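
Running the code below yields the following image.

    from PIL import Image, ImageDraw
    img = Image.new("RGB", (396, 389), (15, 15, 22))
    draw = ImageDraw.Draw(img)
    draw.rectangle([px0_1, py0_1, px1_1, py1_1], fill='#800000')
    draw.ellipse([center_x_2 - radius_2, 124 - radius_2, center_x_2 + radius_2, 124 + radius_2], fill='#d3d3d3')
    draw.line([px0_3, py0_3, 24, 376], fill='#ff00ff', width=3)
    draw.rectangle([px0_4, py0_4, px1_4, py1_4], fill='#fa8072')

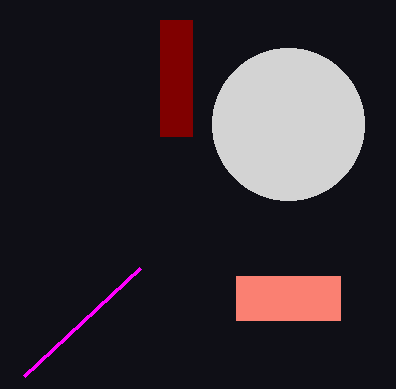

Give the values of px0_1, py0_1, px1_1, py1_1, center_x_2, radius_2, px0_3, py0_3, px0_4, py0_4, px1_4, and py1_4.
px0_1 = 160; py0_1 = 20; px1_1 = 192; py1_1 = 136; center_x_2 = 288; radius_2 = 76; px0_3 = 140; py0_3 = 268; px0_4 = 236; py0_4 = 276; px1_4 = 340; py1_4 = 320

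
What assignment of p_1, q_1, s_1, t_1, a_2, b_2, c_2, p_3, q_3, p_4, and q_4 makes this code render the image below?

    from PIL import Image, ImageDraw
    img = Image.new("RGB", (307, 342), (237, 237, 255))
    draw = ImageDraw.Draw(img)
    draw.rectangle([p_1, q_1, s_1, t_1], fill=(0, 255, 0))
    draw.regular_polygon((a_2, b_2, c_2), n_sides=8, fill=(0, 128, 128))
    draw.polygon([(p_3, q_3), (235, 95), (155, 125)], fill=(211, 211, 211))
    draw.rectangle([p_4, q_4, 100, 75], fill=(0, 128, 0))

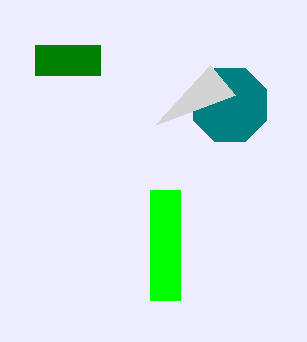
p_1 = 150, q_1 = 190, s_1 = 180, t_1 = 300, a_2 = 230, b_2 = 105, c_2 = 40, p_3 = 210, q_3 = 65, p_4 = 35, q_4 = 45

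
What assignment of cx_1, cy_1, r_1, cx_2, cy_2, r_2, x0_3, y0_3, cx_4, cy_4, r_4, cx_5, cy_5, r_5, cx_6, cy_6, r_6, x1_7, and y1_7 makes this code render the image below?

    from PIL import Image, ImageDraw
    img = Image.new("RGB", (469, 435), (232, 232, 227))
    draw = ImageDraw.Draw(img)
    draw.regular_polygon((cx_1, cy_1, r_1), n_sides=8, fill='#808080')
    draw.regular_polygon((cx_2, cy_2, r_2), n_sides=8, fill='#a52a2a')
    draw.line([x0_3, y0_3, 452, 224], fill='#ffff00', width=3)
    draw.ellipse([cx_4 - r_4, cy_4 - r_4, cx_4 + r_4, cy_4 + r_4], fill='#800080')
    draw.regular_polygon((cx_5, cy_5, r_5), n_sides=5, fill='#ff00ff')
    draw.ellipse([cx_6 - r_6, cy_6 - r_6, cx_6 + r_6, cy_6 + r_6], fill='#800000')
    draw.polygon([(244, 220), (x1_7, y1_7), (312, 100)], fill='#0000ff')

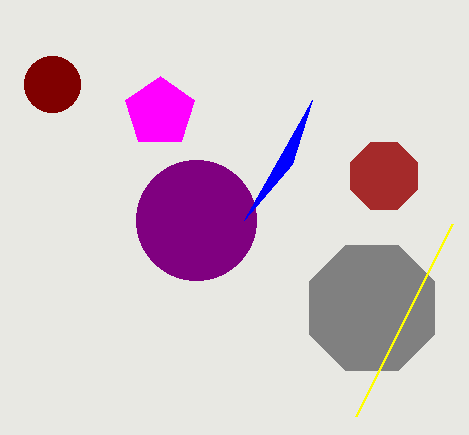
cx_1 = 372
cy_1 = 308
r_1 = 68
cx_2 = 384
cy_2 = 176
r_2 = 36
x0_3 = 356
y0_3 = 416
cx_4 = 196
cy_4 = 220
r_4 = 60
cx_5 = 160
cy_5 = 112
r_5 = 36
cx_6 = 52
cy_6 = 84
r_6 = 28
x1_7 = 292
y1_7 = 164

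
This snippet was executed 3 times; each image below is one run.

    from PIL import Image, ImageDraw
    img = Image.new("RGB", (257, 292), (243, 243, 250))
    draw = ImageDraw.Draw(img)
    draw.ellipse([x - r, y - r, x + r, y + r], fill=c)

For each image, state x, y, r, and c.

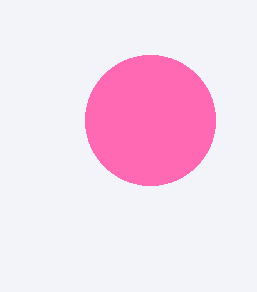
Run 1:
x = 150, y = 120, r = 65, c = 'hotpink'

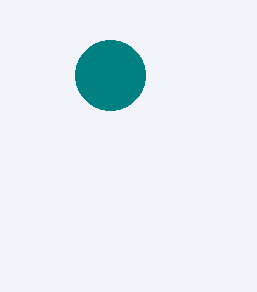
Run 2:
x = 110; y = 75; r = 35; c = 'teal'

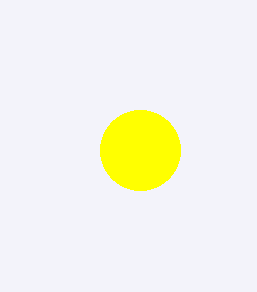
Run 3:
x = 140
y = 150
r = 40
c = 'yellow'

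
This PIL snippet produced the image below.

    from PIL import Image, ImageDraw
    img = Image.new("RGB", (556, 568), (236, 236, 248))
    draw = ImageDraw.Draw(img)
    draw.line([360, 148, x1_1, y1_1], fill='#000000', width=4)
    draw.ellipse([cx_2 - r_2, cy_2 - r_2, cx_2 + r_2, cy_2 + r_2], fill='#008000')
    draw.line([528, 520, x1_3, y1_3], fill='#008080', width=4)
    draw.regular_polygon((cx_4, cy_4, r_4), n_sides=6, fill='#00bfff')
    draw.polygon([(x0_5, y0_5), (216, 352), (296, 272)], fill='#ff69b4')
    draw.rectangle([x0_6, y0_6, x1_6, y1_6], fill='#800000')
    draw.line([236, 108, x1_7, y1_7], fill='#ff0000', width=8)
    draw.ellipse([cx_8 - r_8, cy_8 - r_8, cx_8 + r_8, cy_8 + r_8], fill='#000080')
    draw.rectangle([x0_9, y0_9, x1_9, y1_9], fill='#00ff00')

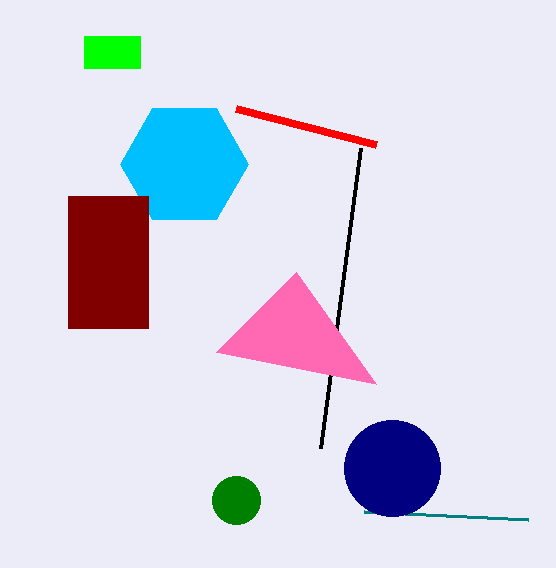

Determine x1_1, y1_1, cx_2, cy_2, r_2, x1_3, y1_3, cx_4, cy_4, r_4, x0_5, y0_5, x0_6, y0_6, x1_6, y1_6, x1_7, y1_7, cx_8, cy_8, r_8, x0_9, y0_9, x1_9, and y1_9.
x1_1 = 320, y1_1 = 448, cx_2 = 236, cy_2 = 500, r_2 = 24, x1_3 = 364, y1_3 = 512, cx_4 = 184, cy_4 = 164, r_4 = 64, x0_5 = 376, y0_5 = 384, x0_6 = 68, y0_6 = 196, x1_6 = 148, y1_6 = 328, x1_7 = 376, y1_7 = 144, cx_8 = 392, cy_8 = 468, r_8 = 48, x0_9 = 84, y0_9 = 36, x1_9 = 140, y1_9 = 68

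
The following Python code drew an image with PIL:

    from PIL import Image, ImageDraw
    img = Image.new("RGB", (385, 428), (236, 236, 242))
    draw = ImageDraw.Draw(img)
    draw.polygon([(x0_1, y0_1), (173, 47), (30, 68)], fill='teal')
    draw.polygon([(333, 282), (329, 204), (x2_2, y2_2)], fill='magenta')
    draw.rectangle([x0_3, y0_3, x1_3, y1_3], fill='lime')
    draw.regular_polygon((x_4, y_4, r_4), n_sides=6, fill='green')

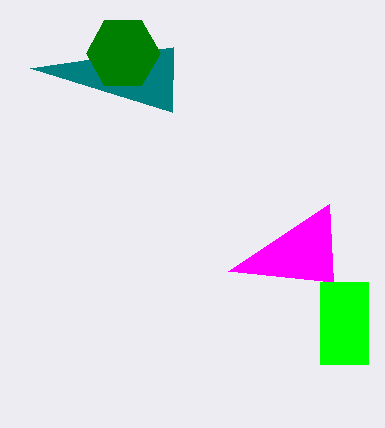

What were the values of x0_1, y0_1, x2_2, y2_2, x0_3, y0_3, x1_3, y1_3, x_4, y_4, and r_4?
x0_1 = 172; y0_1 = 112; x2_2 = 228; y2_2 = 271; x0_3 = 320; y0_3 = 282; x1_3 = 368; y1_3 = 364; x_4 = 123; y_4 = 53; r_4 = 37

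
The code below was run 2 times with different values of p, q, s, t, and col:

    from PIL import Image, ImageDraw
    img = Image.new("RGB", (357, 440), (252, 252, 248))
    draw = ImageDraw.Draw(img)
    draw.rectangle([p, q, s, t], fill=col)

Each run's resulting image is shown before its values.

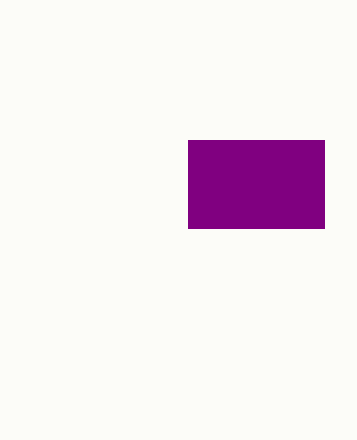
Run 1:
p = 188, q = 140, s = 324, t = 228, col = 'purple'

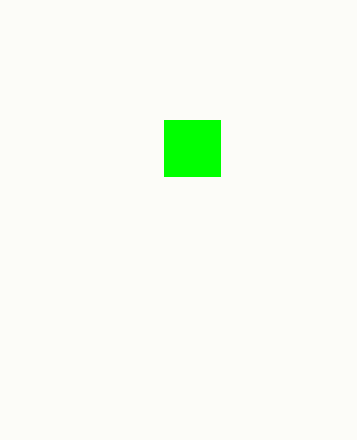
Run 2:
p = 164; q = 120; s = 220; t = 176; col = 'lime'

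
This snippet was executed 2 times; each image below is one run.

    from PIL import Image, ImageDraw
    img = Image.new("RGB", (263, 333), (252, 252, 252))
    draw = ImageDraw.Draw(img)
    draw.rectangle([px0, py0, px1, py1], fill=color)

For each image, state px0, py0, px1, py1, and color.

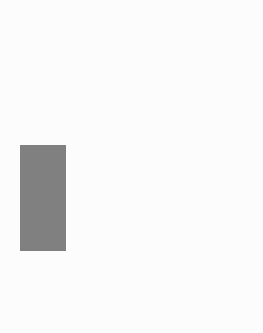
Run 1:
px0 = 20; py0 = 145; px1 = 65; py1 = 250; color = 'gray'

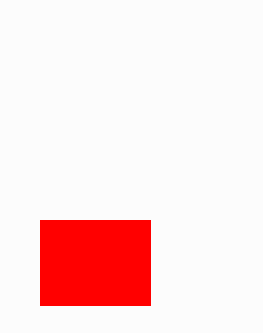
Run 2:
px0 = 40, py0 = 220, px1 = 150, py1 = 305, color = 'red'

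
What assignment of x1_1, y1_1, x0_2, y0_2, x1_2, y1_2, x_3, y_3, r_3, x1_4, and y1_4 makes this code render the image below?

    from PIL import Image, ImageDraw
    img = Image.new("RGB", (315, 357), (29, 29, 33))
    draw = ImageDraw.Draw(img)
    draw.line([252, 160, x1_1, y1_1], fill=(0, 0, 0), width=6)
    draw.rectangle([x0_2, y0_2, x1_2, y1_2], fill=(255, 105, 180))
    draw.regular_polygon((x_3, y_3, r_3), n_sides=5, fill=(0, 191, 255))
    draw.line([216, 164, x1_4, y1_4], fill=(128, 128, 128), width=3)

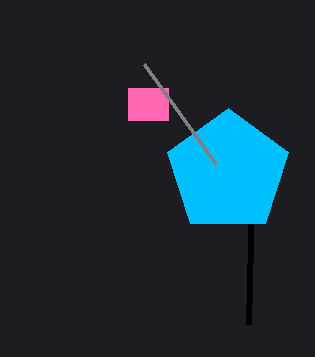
x1_1 = 248, y1_1 = 324, x0_2 = 128, y0_2 = 88, x1_2 = 168, y1_2 = 120, x_3 = 228, y_3 = 172, r_3 = 64, x1_4 = 144, y1_4 = 64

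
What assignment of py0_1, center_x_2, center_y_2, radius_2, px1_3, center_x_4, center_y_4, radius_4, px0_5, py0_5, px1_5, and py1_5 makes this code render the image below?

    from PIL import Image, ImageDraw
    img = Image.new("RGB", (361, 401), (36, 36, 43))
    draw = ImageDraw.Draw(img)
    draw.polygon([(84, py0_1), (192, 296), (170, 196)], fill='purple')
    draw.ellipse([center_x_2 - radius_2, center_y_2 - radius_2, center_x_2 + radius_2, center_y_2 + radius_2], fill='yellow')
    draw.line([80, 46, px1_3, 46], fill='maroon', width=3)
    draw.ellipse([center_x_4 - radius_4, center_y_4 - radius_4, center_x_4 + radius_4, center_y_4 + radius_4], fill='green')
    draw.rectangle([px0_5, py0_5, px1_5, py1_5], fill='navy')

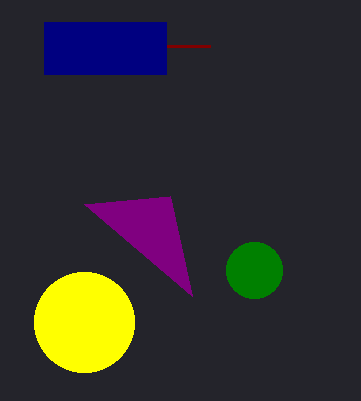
py0_1 = 204; center_x_2 = 84; center_y_2 = 322; radius_2 = 50; px1_3 = 210; center_x_4 = 254; center_y_4 = 270; radius_4 = 28; px0_5 = 44; py0_5 = 22; px1_5 = 166; py1_5 = 74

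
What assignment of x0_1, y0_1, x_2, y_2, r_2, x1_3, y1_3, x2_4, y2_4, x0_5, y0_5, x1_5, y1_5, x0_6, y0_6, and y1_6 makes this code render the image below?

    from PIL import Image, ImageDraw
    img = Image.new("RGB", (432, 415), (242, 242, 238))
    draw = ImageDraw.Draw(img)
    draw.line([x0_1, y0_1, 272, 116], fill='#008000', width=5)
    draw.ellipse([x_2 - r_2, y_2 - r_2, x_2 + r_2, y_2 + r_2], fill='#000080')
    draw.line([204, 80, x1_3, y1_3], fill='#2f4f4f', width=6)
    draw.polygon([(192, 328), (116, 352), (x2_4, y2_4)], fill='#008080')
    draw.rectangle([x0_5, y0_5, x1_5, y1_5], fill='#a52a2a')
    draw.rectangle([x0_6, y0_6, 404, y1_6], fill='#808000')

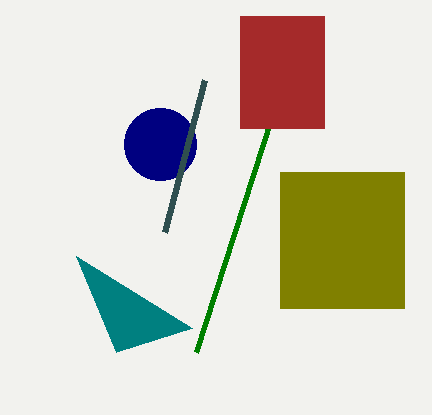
x0_1 = 196
y0_1 = 352
x_2 = 160
y_2 = 144
r_2 = 36
x1_3 = 164
y1_3 = 232
x2_4 = 76
y2_4 = 256
x0_5 = 240
y0_5 = 16
x1_5 = 324
y1_5 = 128
x0_6 = 280
y0_6 = 172
y1_6 = 308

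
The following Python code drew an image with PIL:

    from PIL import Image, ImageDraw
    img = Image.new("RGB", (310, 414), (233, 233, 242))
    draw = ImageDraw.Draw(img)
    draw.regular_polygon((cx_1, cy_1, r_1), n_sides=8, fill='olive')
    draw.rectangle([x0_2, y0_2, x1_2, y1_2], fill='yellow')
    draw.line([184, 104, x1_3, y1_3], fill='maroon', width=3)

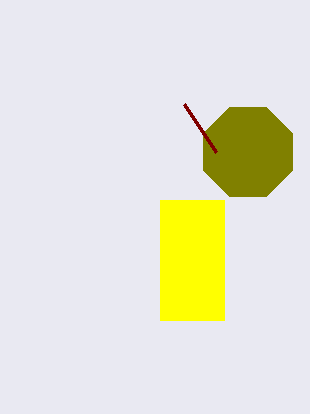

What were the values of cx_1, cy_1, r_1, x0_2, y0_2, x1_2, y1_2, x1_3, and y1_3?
cx_1 = 248
cy_1 = 152
r_1 = 48
x0_2 = 160
y0_2 = 200
x1_2 = 224
y1_2 = 320
x1_3 = 216
y1_3 = 152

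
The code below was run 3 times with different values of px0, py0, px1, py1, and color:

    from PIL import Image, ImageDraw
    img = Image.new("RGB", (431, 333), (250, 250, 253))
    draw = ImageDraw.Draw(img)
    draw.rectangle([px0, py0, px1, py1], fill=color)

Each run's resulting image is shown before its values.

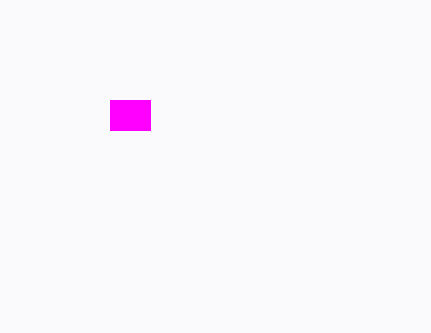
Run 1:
px0 = 110, py0 = 100, px1 = 150, py1 = 130, color = 'magenta'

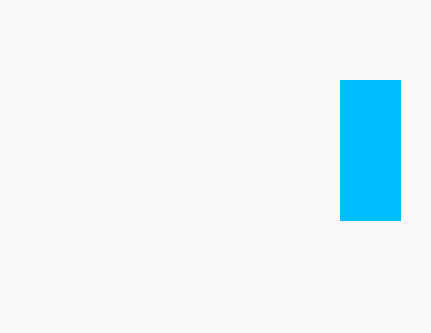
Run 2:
px0 = 340, py0 = 80, px1 = 400, py1 = 220, color = 'deepskyblue'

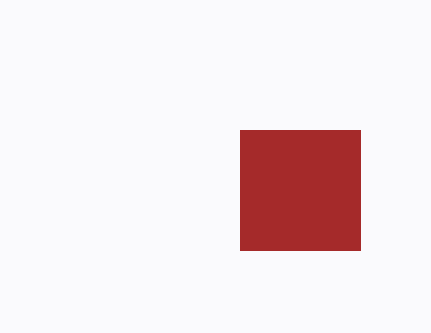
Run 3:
px0 = 240
py0 = 130
px1 = 360
py1 = 250
color = 'brown'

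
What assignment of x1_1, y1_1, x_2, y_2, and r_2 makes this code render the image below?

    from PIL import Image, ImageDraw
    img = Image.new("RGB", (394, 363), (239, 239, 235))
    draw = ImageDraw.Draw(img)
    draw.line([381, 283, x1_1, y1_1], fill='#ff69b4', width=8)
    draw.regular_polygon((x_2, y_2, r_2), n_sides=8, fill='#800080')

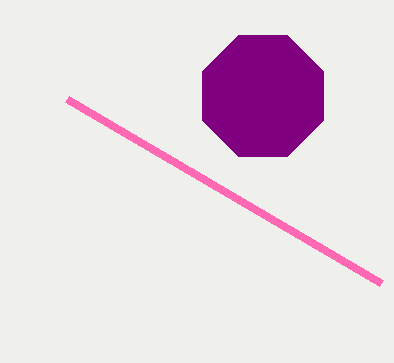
x1_1 = 67
y1_1 = 99
x_2 = 263
y_2 = 96
r_2 = 65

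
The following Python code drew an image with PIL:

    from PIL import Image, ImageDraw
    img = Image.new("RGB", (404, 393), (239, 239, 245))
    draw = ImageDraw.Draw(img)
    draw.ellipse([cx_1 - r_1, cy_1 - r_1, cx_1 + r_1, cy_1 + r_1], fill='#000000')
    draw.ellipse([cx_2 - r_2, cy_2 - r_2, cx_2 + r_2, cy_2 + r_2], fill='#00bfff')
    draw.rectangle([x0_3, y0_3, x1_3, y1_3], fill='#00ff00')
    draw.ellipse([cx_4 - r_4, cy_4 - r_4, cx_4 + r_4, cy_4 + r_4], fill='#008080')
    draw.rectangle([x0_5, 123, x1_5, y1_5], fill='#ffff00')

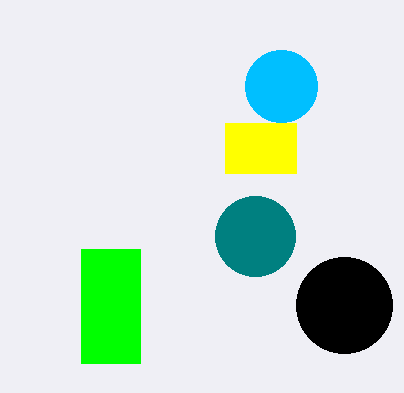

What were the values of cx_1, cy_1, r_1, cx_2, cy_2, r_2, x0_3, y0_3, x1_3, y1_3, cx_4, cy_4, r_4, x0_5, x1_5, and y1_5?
cx_1 = 344; cy_1 = 305; r_1 = 48; cx_2 = 281; cy_2 = 86; r_2 = 36; x0_3 = 81; y0_3 = 249; x1_3 = 140; y1_3 = 363; cx_4 = 255; cy_4 = 236; r_4 = 40; x0_5 = 225; x1_5 = 296; y1_5 = 173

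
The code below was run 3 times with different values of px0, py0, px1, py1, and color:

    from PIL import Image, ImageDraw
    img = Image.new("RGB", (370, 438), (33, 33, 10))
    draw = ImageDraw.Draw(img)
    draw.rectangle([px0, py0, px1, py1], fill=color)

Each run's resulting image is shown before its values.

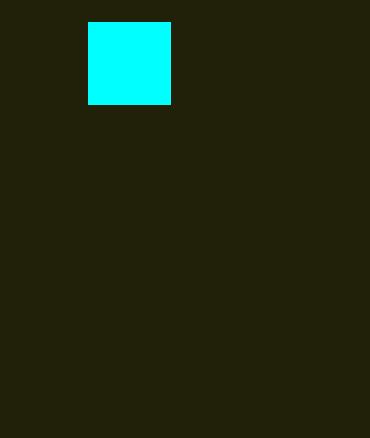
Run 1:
px0 = 88; py0 = 22; px1 = 170; py1 = 104; color = 'cyan'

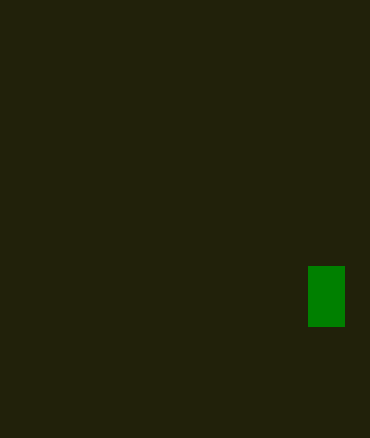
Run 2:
px0 = 308; py0 = 266; px1 = 344; py1 = 326; color = 'green'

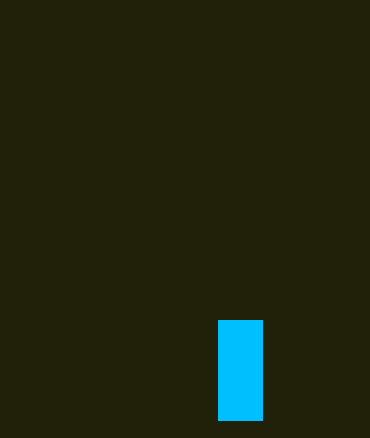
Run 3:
px0 = 218; py0 = 320; px1 = 262; py1 = 420; color = 'deepskyblue'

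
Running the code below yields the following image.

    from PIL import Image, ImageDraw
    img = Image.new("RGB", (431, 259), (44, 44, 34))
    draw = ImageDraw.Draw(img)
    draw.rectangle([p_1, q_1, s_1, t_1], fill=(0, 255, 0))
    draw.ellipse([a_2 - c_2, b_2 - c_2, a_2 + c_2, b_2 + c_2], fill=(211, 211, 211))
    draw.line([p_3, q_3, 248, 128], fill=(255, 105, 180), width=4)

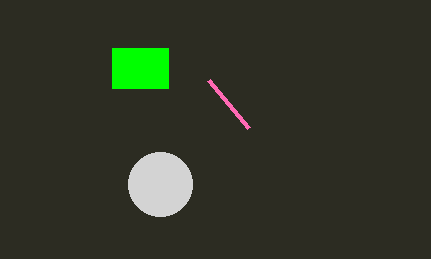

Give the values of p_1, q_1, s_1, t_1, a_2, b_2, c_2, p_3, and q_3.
p_1 = 112, q_1 = 48, s_1 = 168, t_1 = 88, a_2 = 160, b_2 = 184, c_2 = 32, p_3 = 208, q_3 = 80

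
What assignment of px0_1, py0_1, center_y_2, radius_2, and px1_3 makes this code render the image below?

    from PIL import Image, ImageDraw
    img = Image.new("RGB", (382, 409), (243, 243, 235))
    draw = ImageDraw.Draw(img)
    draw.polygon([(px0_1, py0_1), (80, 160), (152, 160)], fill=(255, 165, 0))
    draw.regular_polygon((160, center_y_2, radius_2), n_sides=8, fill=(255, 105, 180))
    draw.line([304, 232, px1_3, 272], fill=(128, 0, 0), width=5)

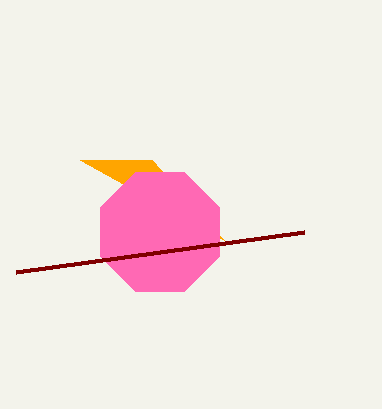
px0_1 = 224; py0_1 = 240; center_y_2 = 232; radius_2 = 64; px1_3 = 16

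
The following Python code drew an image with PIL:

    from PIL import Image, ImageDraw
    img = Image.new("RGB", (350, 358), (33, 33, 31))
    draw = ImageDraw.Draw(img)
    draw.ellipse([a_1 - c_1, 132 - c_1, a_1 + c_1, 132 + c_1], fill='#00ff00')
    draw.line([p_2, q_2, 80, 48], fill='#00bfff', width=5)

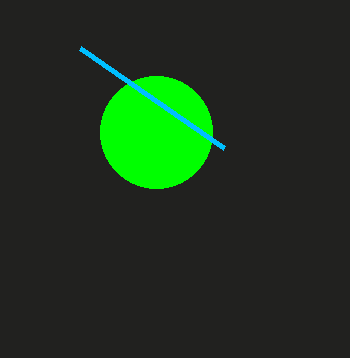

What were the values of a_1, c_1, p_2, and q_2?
a_1 = 156, c_1 = 56, p_2 = 224, q_2 = 148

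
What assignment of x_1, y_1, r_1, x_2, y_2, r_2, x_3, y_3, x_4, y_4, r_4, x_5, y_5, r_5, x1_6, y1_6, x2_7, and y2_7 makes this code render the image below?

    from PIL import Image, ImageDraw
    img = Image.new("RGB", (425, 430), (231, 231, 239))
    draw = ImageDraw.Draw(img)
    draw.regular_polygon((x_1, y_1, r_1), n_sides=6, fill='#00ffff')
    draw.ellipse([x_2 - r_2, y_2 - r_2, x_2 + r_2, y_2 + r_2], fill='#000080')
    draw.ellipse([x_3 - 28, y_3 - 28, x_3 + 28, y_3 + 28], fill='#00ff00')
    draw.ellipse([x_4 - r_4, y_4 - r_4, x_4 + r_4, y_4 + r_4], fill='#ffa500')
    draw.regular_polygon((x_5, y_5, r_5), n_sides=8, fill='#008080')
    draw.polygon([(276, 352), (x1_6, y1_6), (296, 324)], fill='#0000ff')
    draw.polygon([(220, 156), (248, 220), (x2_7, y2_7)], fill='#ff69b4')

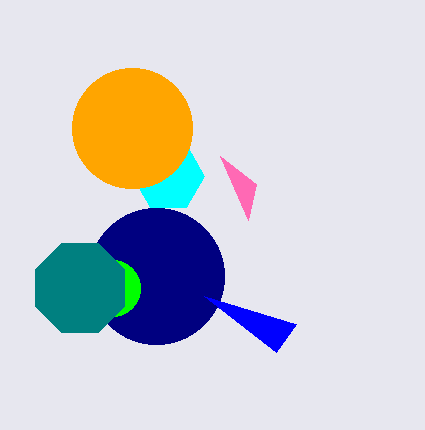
x_1 = 168, y_1 = 176, r_1 = 36, x_2 = 156, y_2 = 276, r_2 = 68, x_3 = 112, y_3 = 288, x_4 = 132, y_4 = 128, r_4 = 60, x_5 = 80, y_5 = 288, r_5 = 48, x1_6 = 204, y1_6 = 296, x2_7 = 256, y2_7 = 184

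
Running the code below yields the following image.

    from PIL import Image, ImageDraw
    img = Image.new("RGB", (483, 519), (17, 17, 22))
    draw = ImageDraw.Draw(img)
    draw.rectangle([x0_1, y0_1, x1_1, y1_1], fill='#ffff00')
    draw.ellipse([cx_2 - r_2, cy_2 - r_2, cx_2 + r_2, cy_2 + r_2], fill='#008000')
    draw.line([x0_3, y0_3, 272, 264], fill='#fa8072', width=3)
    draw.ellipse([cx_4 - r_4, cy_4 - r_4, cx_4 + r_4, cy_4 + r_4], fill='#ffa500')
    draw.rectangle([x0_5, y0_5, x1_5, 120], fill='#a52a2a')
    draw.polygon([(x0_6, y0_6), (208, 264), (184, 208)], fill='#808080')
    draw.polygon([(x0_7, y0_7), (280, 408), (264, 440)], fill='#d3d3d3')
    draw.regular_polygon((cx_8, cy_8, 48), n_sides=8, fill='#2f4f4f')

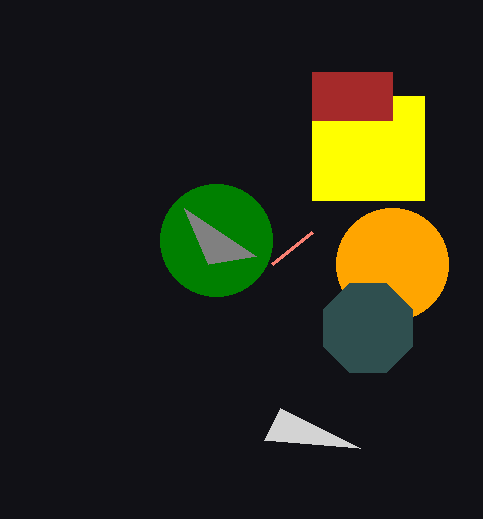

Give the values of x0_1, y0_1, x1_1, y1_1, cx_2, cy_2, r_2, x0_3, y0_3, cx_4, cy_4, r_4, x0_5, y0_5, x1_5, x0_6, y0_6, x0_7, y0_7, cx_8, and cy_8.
x0_1 = 312, y0_1 = 96, x1_1 = 424, y1_1 = 200, cx_2 = 216, cy_2 = 240, r_2 = 56, x0_3 = 312, y0_3 = 232, cx_4 = 392, cy_4 = 264, r_4 = 56, x0_5 = 312, y0_5 = 72, x1_5 = 392, x0_6 = 256, y0_6 = 256, x0_7 = 360, y0_7 = 448, cx_8 = 368, cy_8 = 328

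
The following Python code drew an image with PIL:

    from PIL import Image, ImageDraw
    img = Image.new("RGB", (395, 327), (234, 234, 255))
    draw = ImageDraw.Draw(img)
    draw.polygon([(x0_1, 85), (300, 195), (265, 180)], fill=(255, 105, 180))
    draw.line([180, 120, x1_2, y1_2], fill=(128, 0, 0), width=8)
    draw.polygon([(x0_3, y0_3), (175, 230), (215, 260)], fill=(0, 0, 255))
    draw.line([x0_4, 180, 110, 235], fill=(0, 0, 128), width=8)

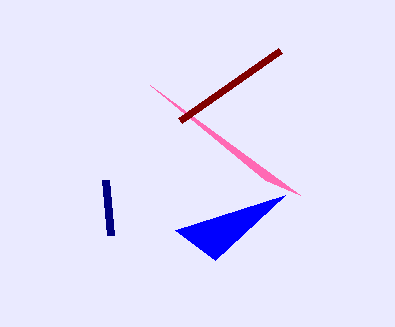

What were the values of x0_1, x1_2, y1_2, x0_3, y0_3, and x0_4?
x0_1 = 150
x1_2 = 280
y1_2 = 50
x0_3 = 285
y0_3 = 195
x0_4 = 105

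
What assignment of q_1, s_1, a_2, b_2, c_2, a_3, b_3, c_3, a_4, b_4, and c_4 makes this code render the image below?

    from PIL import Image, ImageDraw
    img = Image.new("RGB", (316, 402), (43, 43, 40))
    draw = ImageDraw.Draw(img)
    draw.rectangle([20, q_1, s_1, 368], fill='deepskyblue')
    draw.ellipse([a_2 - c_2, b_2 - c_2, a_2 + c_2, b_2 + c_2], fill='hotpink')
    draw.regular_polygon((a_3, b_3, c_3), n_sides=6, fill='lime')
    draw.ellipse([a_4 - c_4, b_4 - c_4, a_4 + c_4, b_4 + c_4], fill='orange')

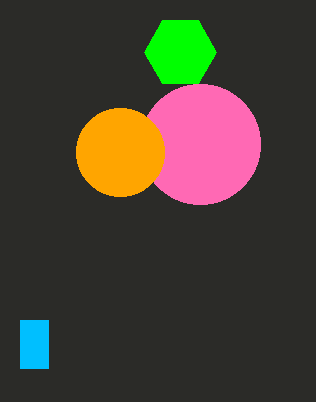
q_1 = 320, s_1 = 48, a_2 = 200, b_2 = 144, c_2 = 60, a_3 = 180, b_3 = 52, c_3 = 36, a_4 = 120, b_4 = 152, c_4 = 44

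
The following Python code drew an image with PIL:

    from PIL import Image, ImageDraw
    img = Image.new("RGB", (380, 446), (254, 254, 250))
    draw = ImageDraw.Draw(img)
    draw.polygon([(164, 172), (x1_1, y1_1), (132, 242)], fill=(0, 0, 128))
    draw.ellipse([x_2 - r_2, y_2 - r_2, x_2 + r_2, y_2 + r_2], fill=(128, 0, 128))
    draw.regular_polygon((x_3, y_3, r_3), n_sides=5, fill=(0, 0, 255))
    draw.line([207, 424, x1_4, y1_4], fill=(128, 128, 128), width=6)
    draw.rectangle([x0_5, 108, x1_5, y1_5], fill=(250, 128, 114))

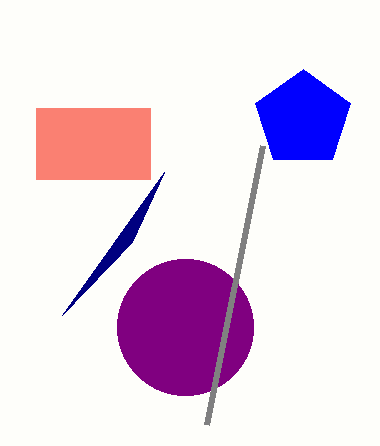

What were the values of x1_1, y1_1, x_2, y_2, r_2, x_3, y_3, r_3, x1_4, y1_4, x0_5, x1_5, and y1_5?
x1_1 = 62
y1_1 = 315
x_2 = 185
y_2 = 327
r_2 = 68
x_3 = 303
y_3 = 119
r_3 = 50
x1_4 = 263
y1_4 = 145
x0_5 = 36
x1_5 = 150
y1_5 = 179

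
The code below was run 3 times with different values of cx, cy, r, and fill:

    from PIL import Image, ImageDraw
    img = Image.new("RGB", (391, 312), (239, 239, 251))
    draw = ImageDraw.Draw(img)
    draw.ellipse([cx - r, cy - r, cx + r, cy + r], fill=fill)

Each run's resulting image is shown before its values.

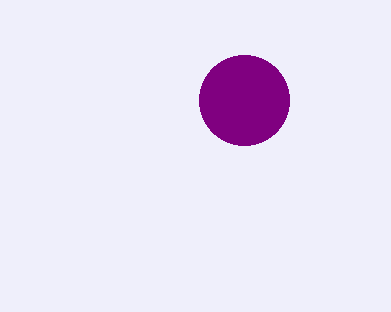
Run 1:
cx = 244
cy = 100
r = 45
fill = 'purple'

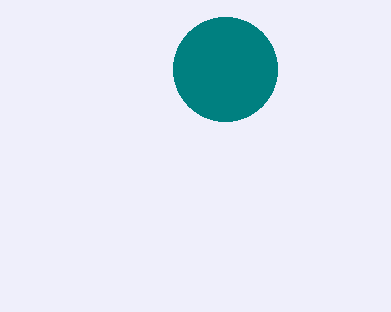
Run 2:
cx = 225, cy = 69, r = 52, fill = 'teal'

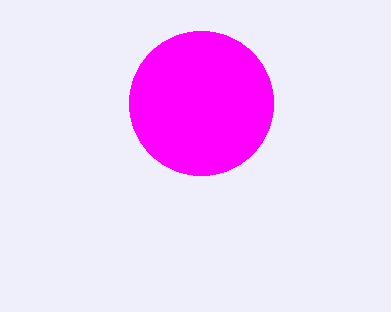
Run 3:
cx = 201
cy = 103
r = 72
fill = 'magenta'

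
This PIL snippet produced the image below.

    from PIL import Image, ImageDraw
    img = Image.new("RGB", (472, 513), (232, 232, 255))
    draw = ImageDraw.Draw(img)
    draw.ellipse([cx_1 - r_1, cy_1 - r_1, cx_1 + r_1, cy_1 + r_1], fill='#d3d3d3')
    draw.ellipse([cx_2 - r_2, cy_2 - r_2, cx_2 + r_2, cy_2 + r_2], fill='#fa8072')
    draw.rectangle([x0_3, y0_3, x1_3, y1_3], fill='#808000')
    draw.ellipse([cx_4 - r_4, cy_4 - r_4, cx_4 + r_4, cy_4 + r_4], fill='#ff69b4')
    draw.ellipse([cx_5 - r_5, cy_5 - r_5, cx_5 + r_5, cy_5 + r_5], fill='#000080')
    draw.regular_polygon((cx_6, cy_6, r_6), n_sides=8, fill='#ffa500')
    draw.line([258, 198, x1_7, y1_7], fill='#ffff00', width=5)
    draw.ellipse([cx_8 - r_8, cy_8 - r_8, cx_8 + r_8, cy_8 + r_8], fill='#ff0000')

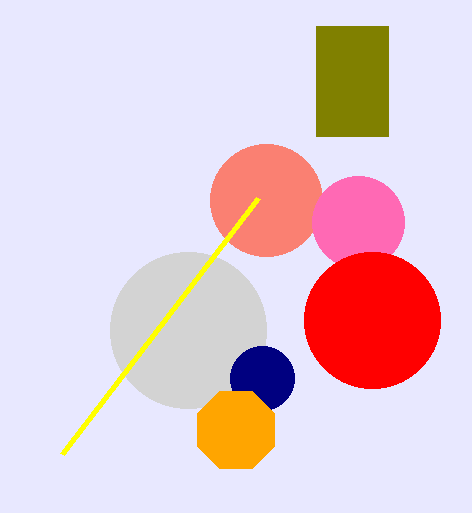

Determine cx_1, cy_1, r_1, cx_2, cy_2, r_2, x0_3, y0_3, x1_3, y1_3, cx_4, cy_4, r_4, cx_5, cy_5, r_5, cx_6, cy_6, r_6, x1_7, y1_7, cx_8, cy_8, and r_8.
cx_1 = 188; cy_1 = 330; r_1 = 78; cx_2 = 266; cy_2 = 200; r_2 = 56; x0_3 = 316; y0_3 = 26; x1_3 = 388; y1_3 = 136; cx_4 = 358; cy_4 = 222; r_4 = 46; cx_5 = 262; cy_5 = 378; r_5 = 32; cx_6 = 236; cy_6 = 430; r_6 = 42; x1_7 = 62; y1_7 = 454; cx_8 = 372; cy_8 = 320; r_8 = 68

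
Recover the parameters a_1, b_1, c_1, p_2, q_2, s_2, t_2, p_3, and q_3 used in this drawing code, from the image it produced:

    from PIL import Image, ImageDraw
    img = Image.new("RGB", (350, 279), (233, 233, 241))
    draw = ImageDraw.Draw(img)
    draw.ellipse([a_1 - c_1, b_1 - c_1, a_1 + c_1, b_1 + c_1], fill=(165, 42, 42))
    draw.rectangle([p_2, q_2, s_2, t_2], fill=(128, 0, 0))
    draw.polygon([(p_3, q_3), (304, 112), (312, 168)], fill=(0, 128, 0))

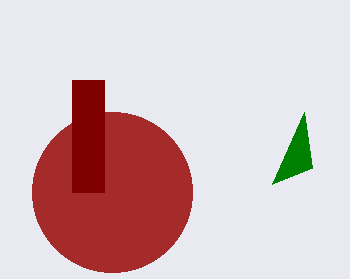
a_1 = 112
b_1 = 192
c_1 = 80
p_2 = 72
q_2 = 80
s_2 = 104
t_2 = 192
p_3 = 272
q_3 = 184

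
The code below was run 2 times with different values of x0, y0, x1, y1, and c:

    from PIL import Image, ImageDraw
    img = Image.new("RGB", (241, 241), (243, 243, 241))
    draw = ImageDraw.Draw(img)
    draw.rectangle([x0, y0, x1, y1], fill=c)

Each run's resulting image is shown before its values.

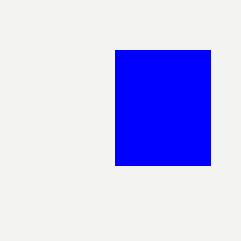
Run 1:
x0 = 115; y0 = 50; x1 = 210; y1 = 165; c = 'blue'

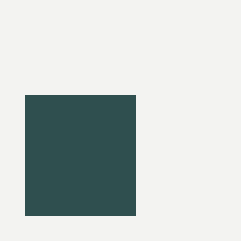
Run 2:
x0 = 25, y0 = 95, x1 = 135, y1 = 215, c = 'darkslategray'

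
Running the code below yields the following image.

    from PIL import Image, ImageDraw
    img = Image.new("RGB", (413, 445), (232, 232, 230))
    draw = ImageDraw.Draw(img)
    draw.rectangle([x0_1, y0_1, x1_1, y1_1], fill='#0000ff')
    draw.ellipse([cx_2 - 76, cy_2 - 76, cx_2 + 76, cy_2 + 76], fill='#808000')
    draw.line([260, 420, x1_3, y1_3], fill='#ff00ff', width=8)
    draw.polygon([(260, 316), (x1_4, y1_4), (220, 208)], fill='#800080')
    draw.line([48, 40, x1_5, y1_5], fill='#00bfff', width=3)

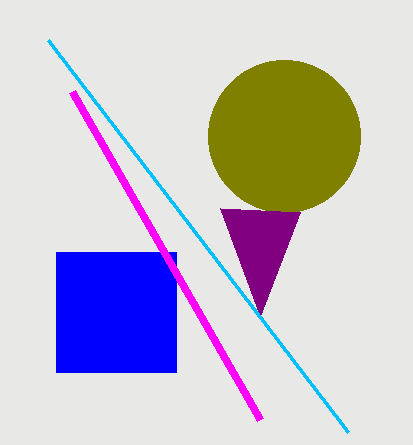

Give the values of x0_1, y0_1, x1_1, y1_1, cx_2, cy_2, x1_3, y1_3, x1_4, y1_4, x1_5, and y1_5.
x0_1 = 56; y0_1 = 252; x1_1 = 176; y1_1 = 372; cx_2 = 284; cy_2 = 136; x1_3 = 72; y1_3 = 92; x1_4 = 300; y1_4 = 212; x1_5 = 348; y1_5 = 432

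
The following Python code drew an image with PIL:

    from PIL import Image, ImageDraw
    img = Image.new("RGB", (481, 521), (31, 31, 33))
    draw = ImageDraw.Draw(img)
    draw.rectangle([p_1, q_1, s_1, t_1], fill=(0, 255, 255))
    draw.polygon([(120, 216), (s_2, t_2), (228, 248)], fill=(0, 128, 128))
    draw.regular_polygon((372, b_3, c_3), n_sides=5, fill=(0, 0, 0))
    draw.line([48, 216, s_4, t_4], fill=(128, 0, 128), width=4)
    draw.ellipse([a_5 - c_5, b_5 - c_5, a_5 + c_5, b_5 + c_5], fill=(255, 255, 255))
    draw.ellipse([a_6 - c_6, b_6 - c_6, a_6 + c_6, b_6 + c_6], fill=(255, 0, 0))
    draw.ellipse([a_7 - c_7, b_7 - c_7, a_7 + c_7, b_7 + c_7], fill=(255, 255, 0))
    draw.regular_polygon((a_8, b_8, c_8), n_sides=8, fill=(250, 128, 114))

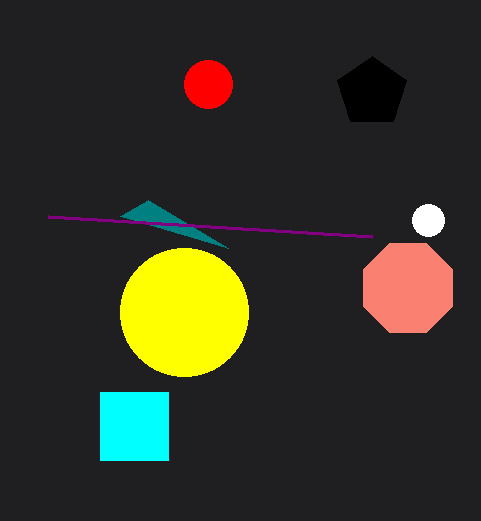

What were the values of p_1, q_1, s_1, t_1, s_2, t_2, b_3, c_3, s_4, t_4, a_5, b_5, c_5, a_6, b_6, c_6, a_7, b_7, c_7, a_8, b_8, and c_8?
p_1 = 100; q_1 = 392; s_1 = 168; t_1 = 460; s_2 = 148; t_2 = 200; b_3 = 92; c_3 = 36; s_4 = 372; t_4 = 236; a_5 = 428; b_5 = 220; c_5 = 16; a_6 = 208; b_6 = 84; c_6 = 24; a_7 = 184; b_7 = 312; c_7 = 64; a_8 = 408; b_8 = 288; c_8 = 48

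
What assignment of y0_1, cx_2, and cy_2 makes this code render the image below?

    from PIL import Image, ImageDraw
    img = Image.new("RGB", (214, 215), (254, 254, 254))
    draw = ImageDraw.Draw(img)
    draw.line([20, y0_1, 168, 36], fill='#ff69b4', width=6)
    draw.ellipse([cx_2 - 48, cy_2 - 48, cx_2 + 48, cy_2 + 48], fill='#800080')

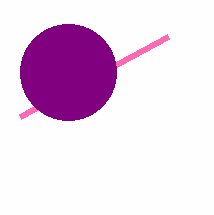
y0_1 = 116; cx_2 = 68; cy_2 = 72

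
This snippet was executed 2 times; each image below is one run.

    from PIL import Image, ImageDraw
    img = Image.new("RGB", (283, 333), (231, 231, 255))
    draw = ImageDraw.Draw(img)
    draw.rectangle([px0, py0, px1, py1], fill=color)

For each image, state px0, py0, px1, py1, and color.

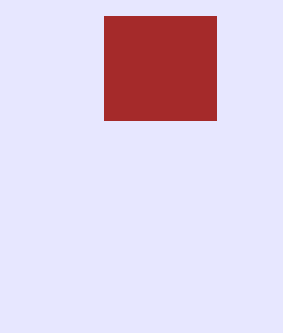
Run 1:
px0 = 104
py0 = 16
px1 = 216
py1 = 120
color = 'brown'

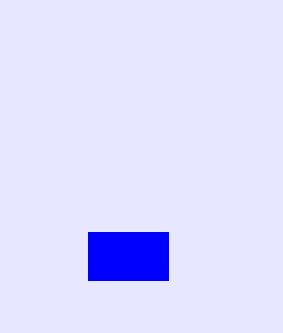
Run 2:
px0 = 88; py0 = 232; px1 = 168; py1 = 280; color = 'blue'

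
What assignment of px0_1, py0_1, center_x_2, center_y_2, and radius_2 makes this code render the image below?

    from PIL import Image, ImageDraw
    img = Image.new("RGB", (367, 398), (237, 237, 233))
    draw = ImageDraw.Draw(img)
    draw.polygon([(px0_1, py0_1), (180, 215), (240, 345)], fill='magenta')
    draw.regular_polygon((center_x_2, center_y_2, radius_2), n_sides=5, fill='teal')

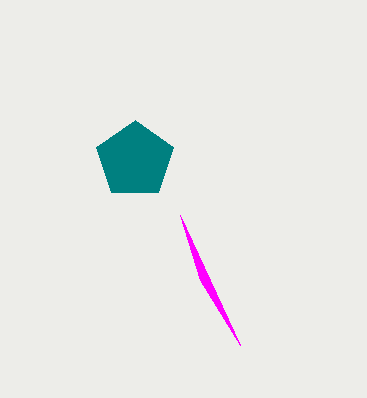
px0_1 = 200
py0_1 = 280
center_x_2 = 135
center_y_2 = 160
radius_2 = 40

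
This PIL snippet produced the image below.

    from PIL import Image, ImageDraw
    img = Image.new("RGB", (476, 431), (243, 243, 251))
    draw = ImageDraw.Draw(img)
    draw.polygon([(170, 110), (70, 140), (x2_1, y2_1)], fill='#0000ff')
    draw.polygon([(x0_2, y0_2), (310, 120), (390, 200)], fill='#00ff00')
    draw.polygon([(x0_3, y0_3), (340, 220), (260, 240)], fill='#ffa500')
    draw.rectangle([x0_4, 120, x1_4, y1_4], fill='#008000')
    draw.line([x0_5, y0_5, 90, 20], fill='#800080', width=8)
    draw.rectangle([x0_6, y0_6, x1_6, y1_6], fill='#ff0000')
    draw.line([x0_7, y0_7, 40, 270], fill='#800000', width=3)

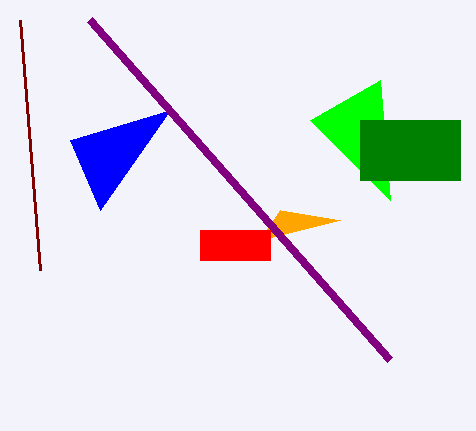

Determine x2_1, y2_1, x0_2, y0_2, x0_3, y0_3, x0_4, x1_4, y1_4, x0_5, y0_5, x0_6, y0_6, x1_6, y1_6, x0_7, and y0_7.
x2_1 = 100
y2_1 = 210
x0_2 = 380
y0_2 = 80
x0_3 = 280
y0_3 = 210
x0_4 = 360
x1_4 = 460
y1_4 = 180
x0_5 = 390
y0_5 = 360
x0_6 = 200
y0_6 = 230
x1_6 = 270
y1_6 = 260
x0_7 = 20
y0_7 = 20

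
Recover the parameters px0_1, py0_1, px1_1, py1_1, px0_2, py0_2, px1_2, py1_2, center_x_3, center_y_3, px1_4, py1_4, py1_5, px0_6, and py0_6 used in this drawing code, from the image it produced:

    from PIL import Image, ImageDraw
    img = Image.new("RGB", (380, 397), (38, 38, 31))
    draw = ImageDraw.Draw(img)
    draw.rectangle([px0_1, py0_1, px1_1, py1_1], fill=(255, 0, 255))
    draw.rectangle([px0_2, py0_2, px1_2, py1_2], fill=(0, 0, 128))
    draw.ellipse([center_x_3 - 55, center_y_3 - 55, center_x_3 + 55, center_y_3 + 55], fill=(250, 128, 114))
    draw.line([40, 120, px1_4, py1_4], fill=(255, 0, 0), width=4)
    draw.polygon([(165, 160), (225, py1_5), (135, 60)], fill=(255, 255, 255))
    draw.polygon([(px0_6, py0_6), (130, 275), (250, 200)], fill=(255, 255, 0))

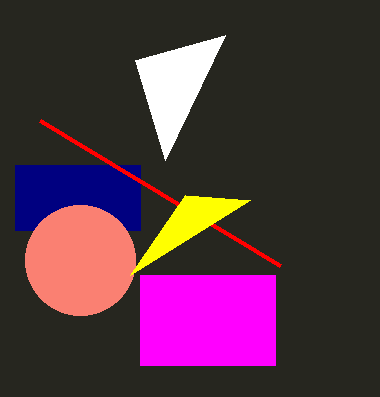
px0_1 = 140; py0_1 = 275; px1_1 = 275; py1_1 = 365; px0_2 = 15; py0_2 = 165; px1_2 = 140; py1_2 = 230; center_x_3 = 80; center_y_3 = 260; px1_4 = 280; py1_4 = 265; py1_5 = 35; px0_6 = 185; py0_6 = 195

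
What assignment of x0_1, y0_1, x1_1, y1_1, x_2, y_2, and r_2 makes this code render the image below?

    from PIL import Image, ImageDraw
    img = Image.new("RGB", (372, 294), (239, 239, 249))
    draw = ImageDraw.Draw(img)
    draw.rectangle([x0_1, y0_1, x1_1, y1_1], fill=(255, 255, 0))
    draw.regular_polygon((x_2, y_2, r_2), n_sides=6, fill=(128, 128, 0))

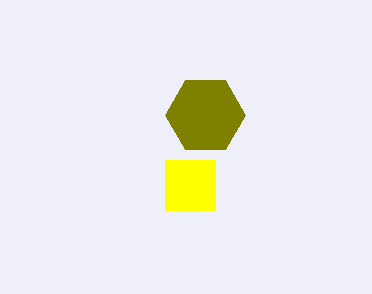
x0_1 = 165
y0_1 = 160
x1_1 = 215
y1_1 = 210
x_2 = 205
y_2 = 115
r_2 = 40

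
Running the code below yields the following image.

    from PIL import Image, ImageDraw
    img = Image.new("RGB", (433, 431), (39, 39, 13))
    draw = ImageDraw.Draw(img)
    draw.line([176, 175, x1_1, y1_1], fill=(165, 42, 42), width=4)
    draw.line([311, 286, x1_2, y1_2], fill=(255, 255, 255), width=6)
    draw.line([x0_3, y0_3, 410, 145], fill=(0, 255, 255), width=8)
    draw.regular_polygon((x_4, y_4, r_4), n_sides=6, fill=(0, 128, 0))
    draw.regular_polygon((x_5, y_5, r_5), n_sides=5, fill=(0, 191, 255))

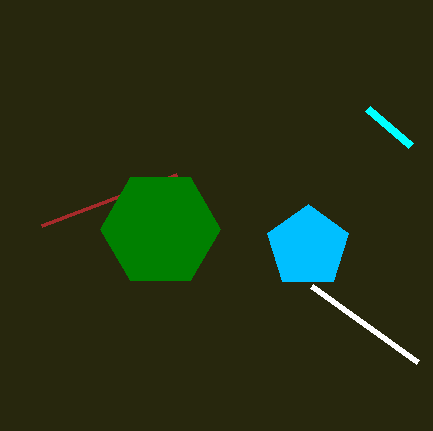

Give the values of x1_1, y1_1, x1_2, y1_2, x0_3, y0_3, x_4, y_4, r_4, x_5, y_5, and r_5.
x1_1 = 41, y1_1 = 226, x1_2 = 417, y1_2 = 362, x0_3 = 367, y0_3 = 108, x_4 = 160, y_4 = 229, r_4 = 60, x_5 = 308, y_5 = 247, r_5 = 43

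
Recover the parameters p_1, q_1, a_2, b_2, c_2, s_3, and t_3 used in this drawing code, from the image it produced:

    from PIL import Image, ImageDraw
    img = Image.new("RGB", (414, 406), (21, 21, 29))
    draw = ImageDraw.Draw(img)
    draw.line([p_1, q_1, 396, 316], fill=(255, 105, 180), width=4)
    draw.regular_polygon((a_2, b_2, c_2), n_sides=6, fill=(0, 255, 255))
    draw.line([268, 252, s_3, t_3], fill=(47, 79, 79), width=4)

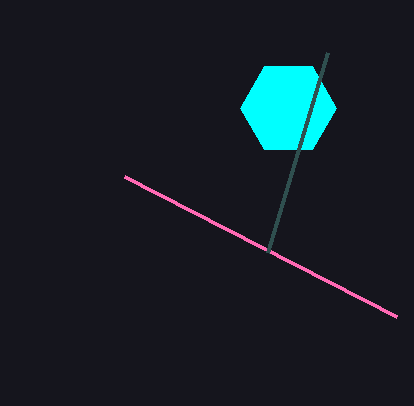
p_1 = 124, q_1 = 176, a_2 = 288, b_2 = 108, c_2 = 48, s_3 = 328, t_3 = 52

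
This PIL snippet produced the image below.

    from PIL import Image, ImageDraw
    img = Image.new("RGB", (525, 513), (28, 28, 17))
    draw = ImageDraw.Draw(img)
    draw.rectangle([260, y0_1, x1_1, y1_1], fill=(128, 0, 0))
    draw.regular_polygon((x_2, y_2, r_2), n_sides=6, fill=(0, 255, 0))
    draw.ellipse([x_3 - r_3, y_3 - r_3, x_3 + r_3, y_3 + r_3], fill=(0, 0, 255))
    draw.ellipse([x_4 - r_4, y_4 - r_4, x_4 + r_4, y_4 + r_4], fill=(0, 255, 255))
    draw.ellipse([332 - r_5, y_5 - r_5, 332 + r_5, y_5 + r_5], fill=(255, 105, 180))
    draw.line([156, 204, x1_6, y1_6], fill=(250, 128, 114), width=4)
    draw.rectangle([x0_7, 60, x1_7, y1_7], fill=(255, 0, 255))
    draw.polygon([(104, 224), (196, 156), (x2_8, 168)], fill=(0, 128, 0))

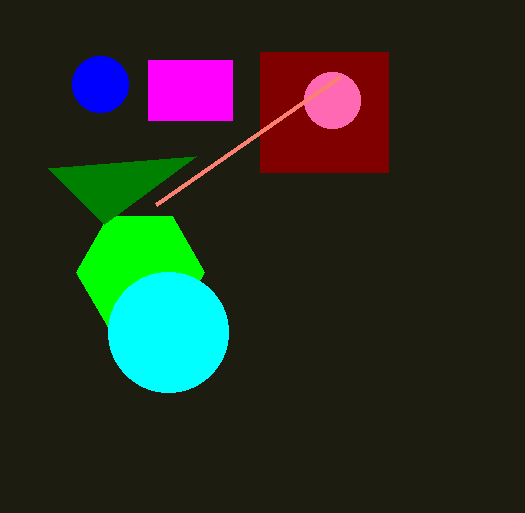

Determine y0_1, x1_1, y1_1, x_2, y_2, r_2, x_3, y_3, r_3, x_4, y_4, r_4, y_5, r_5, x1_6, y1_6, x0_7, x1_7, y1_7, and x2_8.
y0_1 = 52, x1_1 = 388, y1_1 = 172, x_2 = 140, y_2 = 272, r_2 = 64, x_3 = 100, y_3 = 84, r_3 = 28, x_4 = 168, y_4 = 332, r_4 = 60, y_5 = 100, r_5 = 28, x1_6 = 340, y1_6 = 76, x0_7 = 148, x1_7 = 232, y1_7 = 120, x2_8 = 48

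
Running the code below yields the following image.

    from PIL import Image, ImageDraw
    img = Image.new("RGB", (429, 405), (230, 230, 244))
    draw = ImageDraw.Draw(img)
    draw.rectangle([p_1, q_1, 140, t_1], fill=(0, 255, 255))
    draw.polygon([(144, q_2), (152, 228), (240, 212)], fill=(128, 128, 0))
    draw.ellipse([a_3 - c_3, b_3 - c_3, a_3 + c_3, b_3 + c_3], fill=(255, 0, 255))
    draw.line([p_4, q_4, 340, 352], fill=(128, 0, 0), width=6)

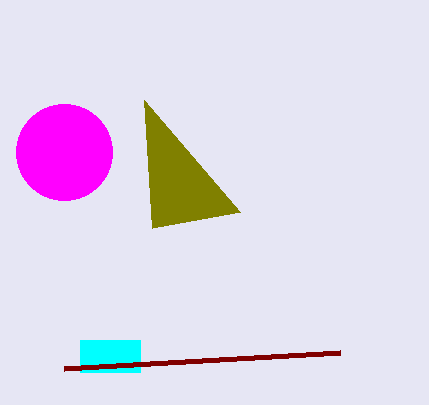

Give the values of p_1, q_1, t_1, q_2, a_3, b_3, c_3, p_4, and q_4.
p_1 = 80, q_1 = 340, t_1 = 372, q_2 = 100, a_3 = 64, b_3 = 152, c_3 = 48, p_4 = 64, q_4 = 368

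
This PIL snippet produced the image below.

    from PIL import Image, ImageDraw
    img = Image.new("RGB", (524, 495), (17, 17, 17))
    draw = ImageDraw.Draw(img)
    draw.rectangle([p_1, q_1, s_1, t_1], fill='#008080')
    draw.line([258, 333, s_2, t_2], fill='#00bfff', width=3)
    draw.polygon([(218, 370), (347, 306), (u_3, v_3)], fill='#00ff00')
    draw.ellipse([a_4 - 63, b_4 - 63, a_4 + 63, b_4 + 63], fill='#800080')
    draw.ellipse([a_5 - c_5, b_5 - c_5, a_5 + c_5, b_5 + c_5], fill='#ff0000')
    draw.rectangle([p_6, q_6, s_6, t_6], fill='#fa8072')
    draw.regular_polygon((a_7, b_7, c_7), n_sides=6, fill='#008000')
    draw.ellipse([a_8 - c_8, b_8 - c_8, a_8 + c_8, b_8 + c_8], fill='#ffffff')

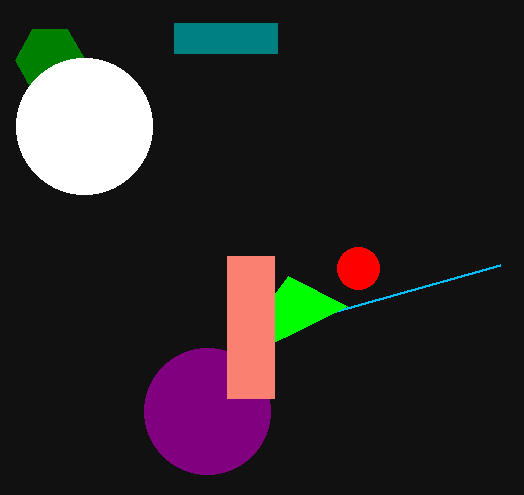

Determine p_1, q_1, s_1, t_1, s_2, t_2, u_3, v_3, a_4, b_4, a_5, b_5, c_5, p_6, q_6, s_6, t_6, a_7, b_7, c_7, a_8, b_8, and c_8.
p_1 = 174; q_1 = 23; s_1 = 277; t_1 = 53; s_2 = 500; t_2 = 265; u_3 = 288; v_3 = 276; a_4 = 207; b_4 = 411; a_5 = 358; b_5 = 268; c_5 = 21; p_6 = 227; q_6 = 256; s_6 = 274; t_6 = 398; a_7 = 50; b_7 = 60; c_7 = 35; a_8 = 84; b_8 = 126; c_8 = 68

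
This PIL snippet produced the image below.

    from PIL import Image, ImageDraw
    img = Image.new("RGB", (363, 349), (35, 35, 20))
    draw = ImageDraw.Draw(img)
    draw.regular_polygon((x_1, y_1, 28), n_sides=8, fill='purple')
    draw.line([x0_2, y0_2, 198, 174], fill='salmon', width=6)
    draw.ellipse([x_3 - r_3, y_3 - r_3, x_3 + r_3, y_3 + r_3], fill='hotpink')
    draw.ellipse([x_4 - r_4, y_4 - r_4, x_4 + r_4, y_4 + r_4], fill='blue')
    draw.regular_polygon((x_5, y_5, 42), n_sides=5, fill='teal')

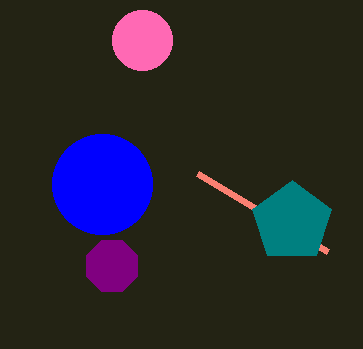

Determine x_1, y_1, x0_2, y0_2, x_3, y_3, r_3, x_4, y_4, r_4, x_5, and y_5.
x_1 = 112; y_1 = 266; x0_2 = 328; y0_2 = 252; x_3 = 142; y_3 = 40; r_3 = 30; x_4 = 102; y_4 = 184; r_4 = 50; x_5 = 292; y_5 = 222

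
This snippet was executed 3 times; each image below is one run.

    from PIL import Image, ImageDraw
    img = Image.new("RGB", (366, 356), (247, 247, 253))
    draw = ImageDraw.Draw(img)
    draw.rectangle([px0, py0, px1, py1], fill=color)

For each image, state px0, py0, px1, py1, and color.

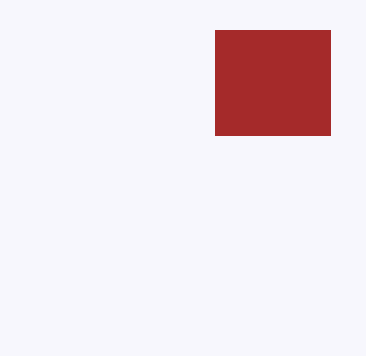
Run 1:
px0 = 215, py0 = 30, px1 = 330, py1 = 135, color = 'brown'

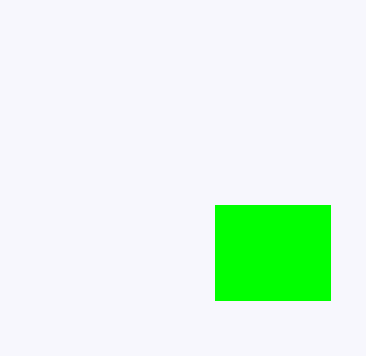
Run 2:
px0 = 215, py0 = 205, px1 = 330, py1 = 300, color = 'lime'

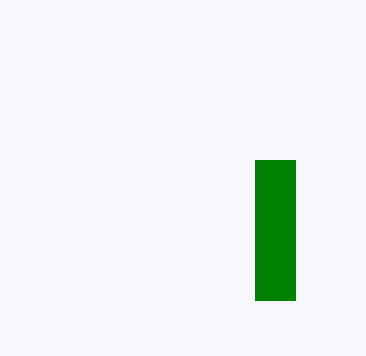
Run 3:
px0 = 255, py0 = 160, px1 = 295, py1 = 300, color = 'green'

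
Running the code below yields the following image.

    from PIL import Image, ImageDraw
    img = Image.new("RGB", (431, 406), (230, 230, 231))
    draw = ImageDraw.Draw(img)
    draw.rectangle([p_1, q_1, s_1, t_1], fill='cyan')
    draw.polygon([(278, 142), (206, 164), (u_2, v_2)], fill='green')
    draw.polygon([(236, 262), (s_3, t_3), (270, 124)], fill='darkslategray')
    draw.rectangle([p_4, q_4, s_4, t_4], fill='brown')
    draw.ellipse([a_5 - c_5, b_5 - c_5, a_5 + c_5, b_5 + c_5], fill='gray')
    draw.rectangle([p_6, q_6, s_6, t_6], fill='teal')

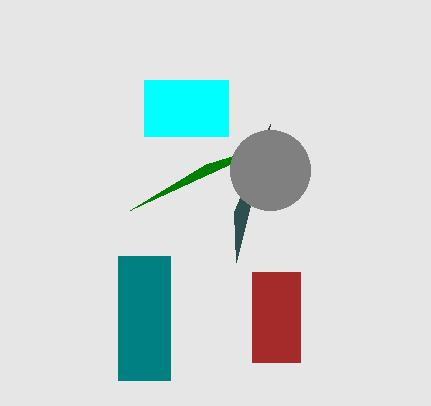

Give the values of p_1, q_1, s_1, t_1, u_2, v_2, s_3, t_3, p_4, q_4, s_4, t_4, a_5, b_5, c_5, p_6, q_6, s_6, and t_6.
p_1 = 144; q_1 = 80; s_1 = 228; t_1 = 136; u_2 = 130; v_2 = 210; s_3 = 234; t_3 = 212; p_4 = 252; q_4 = 272; s_4 = 300; t_4 = 362; a_5 = 270; b_5 = 170; c_5 = 40; p_6 = 118; q_6 = 256; s_6 = 170; t_6 = 380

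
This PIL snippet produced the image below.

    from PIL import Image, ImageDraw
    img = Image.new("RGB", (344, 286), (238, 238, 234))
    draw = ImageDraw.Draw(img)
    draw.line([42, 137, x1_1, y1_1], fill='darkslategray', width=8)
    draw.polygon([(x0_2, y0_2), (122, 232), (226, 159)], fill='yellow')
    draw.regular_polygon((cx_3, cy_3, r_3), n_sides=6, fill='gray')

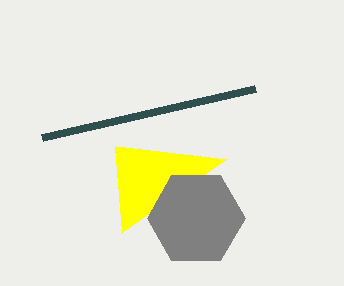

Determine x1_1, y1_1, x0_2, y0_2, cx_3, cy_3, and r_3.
x1_1 = 255; y1_1 = 88; x0_2 = 115; y0_2 = 146; cx_3 = 196; cy_3 = 218; r_3 = 49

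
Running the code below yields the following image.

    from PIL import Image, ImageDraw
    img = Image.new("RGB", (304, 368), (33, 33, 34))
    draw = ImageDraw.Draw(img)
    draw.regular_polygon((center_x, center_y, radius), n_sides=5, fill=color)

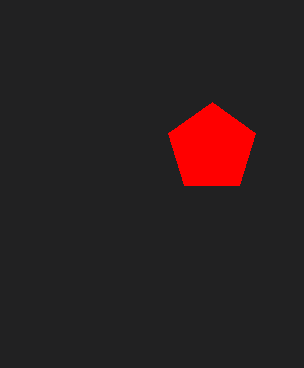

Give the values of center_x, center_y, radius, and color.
center_x = 212
center_y = 148
radius = 46
color = 'red'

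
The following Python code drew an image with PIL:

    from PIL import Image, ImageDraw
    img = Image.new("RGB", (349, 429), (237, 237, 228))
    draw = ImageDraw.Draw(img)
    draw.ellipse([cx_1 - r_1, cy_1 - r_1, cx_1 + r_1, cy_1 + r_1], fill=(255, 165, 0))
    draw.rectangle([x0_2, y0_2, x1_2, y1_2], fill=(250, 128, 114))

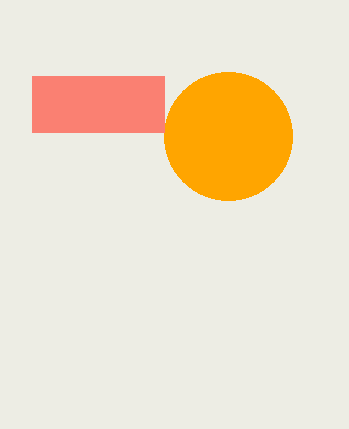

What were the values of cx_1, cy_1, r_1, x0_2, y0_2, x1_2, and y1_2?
cx_1 = 228, cy_1 = 136, r_1 = 64, x0_2 = 32, y0_2 = 76, x1_2 = 164, y1_2 = 132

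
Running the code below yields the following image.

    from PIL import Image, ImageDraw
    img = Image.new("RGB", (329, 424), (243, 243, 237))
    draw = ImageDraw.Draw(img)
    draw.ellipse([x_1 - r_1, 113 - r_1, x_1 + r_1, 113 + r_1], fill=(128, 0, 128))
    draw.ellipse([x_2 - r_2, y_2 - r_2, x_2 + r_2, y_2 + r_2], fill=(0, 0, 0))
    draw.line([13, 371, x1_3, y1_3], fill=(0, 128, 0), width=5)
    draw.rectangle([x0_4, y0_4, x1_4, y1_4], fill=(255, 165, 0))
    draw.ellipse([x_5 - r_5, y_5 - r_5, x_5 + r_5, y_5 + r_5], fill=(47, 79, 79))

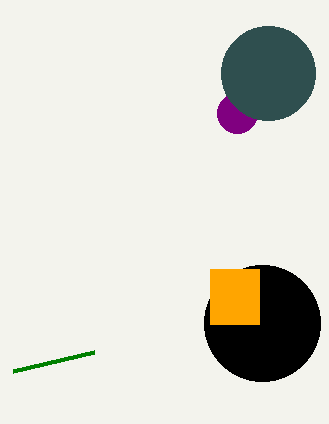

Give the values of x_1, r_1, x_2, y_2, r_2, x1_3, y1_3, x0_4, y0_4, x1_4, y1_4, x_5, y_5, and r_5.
x_1 = 237
r_1 = 20
x_2 = 262
y_2 = 323
r_2 = 58
x1_3 = 94
y1_3 = 352
x0_4 = 210
y0_4 = 269
x1_4 = 259
y1_4 = 324
x_5 = 268
y_5 = 73
r_5 = 47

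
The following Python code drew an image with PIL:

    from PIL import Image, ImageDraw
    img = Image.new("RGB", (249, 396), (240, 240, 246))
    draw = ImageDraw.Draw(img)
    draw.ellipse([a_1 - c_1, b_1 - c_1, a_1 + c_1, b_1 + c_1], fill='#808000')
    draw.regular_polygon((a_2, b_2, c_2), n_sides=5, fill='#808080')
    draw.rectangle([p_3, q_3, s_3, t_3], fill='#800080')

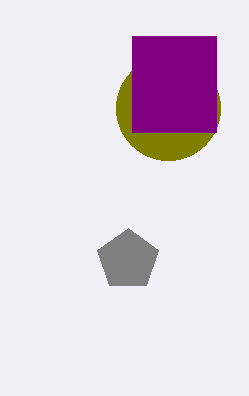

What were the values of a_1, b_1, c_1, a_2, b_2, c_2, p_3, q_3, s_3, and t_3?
a_1 = 168, b_1 = 108, c_1 = 52, a_2 = 128, b_2 = 260, c_2 = 32, p_3 = 132, q_3 = 36, s_3 = 216, t_3 = 132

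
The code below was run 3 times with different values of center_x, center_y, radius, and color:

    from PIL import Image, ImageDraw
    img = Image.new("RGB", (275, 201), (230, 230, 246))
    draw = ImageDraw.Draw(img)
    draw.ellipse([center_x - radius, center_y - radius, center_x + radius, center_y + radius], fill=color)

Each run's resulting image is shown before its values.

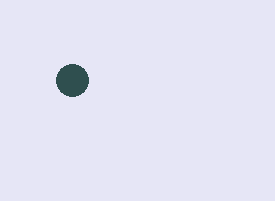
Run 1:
center_x = 72; center_y = 80; radius = 16; color = 'darkslategray'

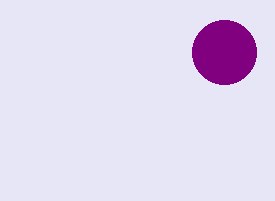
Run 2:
center_x = 224, center_y = 52, radius = 32, color = 'purple'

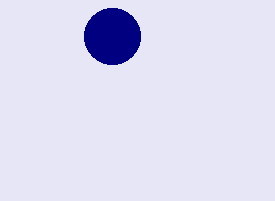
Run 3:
center_x = 112; center_y = 36; radius = 28; color = 'navy'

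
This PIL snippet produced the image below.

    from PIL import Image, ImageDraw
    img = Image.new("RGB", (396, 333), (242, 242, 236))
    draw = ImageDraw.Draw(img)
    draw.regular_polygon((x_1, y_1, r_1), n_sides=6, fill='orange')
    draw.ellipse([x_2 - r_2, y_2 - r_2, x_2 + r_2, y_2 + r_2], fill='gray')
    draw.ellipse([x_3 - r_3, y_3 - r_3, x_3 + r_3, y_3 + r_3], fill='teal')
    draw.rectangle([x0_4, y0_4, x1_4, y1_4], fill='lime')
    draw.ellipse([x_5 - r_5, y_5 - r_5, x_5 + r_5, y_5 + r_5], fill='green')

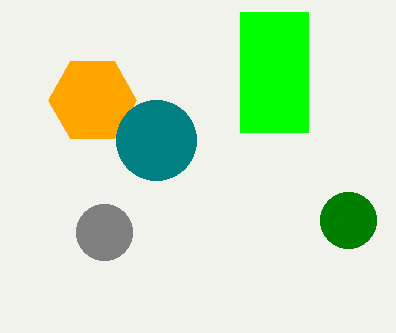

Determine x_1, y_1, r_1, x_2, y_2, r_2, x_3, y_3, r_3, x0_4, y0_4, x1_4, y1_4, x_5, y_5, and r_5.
x_1 = 92, y_1 = 100, r_1 = 44, x_2 = 104, y_2 = 232, r_2 = 28, x_3 = 156, y_3 = 140, r_3 = 40, x0_4 = 240, y0_4 = 12, x1_4 = 308, y1_4 = 132, x_5 = 348, y_5 = 220, r_5 = 28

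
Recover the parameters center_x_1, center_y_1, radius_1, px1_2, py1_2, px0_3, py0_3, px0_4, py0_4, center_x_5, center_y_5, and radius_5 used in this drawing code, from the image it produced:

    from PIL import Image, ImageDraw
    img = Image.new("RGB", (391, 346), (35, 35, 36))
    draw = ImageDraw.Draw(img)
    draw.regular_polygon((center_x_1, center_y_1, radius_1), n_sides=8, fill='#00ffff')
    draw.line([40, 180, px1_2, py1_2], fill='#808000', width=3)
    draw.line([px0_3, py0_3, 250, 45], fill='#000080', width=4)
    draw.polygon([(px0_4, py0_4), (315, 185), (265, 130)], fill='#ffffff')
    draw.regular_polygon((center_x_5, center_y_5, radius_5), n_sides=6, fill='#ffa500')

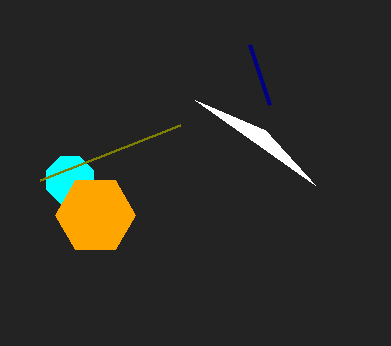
center_x_1 = 70
center_y_1 = 180
radius_1 = 25
px1_2 = 180
py1_2 = 125
px0_3 = 270
py0_3 = 105
px0_4 = 195
py0_4 = 100
center_x_5 = 95
center_y_5 = 215
radius_5 = 40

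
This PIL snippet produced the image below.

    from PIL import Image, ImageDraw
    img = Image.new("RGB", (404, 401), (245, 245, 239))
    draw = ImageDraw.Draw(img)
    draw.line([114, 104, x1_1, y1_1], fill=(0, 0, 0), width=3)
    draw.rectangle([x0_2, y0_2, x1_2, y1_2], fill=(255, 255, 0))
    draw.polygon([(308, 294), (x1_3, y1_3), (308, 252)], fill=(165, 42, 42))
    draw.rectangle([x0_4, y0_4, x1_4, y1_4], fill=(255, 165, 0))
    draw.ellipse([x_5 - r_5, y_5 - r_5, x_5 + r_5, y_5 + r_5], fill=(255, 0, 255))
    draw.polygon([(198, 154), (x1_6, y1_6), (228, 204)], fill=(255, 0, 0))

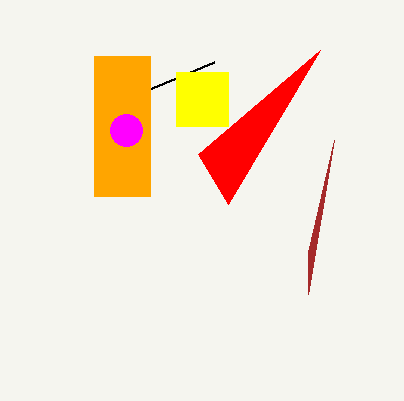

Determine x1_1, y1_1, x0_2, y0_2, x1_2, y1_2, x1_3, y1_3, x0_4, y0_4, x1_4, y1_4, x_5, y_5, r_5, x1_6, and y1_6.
x1_1 = 214
y1_1 = 62
x0_2 = 176
y0_2 = 72
x1_2 = 228
y1_2 = 126
x1_3 = 334
y1_3 = 140
x0_4 = 94
y0_4 = 56
x1_4 = 150
y1_4 = 196
x_5 = 126
y_5 = 130
r_5 = 16
x1_6 = 320
y1_6 = 50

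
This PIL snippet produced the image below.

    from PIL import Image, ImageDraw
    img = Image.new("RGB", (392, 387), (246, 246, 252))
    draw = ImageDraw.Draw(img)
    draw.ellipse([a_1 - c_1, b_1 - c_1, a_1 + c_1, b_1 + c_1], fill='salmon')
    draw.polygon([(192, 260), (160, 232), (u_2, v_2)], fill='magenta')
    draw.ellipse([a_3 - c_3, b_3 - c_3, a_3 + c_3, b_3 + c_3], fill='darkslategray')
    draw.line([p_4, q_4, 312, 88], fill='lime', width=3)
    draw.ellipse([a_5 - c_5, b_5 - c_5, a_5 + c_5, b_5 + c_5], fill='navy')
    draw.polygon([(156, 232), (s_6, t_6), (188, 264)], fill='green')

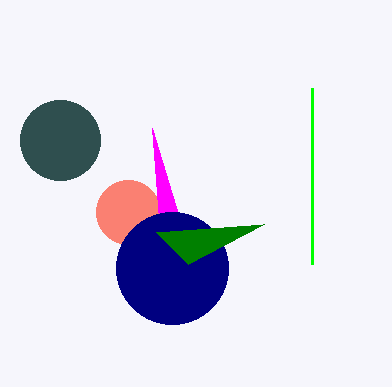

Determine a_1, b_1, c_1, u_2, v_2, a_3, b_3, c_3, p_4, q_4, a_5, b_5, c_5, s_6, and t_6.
a_1 = 128
b_1 = 212
c_1 = 32
u_2 = 152
v_2 = 128
a_3 = 60
b_3 = 140
c_3 = 40
p_4 = 312
q_4 = 264
a_5 = 172
b_5 = 268
c_5 = 56
s_6 = 264
t_6 = 224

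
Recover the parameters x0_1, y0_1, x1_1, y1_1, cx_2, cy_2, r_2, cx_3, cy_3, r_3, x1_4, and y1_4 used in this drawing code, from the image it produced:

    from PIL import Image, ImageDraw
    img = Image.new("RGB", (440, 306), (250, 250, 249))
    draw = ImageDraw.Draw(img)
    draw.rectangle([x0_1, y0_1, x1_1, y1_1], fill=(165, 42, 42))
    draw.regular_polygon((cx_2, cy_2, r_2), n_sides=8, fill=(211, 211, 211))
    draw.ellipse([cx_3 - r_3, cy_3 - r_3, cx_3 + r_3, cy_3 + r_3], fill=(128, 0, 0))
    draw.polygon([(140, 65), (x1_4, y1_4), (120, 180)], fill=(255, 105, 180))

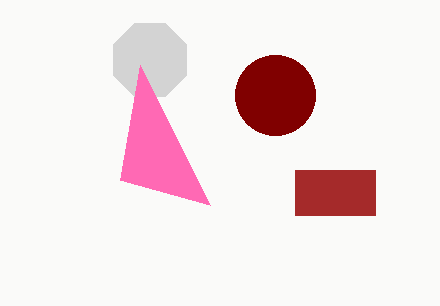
x0_1 = 295
y0_1 = 170
x1_1 = 375
y1_1 = 215
cx_2 = 150
cy_2 = 60
r_2 = 40
cx_3 = 275
cy_3 = 95
r_3 = 40
x1_4 = 210
y1_4 = 205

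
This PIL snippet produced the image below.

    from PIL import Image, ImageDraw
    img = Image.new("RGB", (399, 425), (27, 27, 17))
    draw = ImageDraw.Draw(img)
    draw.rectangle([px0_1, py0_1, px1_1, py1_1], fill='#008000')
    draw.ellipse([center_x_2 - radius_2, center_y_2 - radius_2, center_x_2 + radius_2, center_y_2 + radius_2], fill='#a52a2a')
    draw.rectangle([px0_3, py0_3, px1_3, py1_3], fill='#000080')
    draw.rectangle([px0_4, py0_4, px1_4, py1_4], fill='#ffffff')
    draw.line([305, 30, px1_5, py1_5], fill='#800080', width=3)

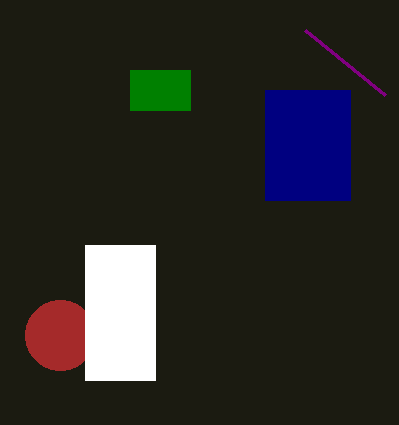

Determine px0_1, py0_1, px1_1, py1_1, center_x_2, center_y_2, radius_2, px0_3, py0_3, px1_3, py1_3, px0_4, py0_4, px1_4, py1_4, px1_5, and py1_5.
px0_1 = 130, py0_1 = 70, px1_1 = 190, py1_1 = 110, center_x_2 = 60, center_y_2 = 335, radius_2 = 35, px0_3 = 265, py0_3 = 90, px1_3 = 350, py1_3 = 200, px0_4 = 85, py0_4 = 245, px1_4 = 155, py1_4 = 380, px1_5 = 385, py1_5 = 95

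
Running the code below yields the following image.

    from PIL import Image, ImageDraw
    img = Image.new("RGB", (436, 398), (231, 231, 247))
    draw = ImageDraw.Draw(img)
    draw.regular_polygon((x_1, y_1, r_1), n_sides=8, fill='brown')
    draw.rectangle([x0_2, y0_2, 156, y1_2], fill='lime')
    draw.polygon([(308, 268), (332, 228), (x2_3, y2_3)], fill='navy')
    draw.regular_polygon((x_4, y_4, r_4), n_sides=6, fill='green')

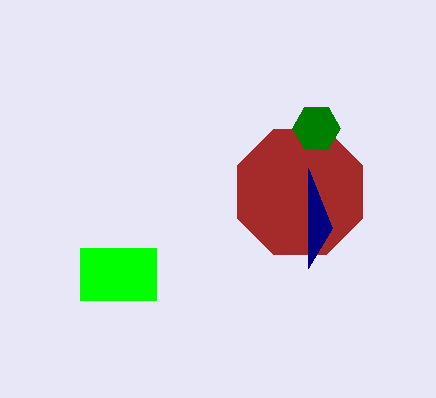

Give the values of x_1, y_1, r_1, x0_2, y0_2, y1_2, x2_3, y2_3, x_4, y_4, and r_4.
x_1 = 300; y_1 = 192; r_1 = 68; x0_2 = 80; y0_2 = 248; y1_2 = 300; x2_3 = 308; y2_3 = 168; x_4 = 316; y_4 = 128; r_4 = 24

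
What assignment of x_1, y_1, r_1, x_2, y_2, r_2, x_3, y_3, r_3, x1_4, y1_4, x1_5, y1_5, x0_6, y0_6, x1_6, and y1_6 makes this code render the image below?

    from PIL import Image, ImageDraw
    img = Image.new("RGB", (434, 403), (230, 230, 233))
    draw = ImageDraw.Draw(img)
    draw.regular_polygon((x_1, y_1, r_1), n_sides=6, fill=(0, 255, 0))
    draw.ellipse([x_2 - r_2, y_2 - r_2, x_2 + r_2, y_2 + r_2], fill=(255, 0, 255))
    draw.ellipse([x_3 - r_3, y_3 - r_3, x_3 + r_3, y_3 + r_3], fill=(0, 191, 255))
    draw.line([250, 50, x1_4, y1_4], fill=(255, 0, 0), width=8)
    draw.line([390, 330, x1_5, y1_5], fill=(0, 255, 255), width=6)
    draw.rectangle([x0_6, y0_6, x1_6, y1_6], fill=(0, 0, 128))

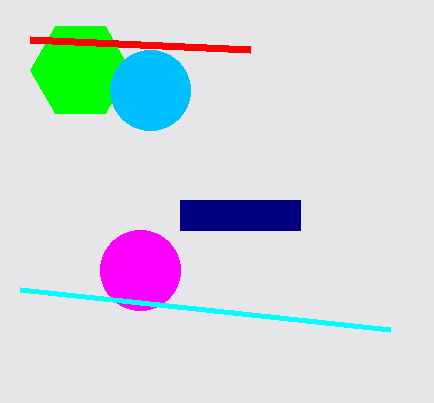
x_1 = 80
y_1 = 70
r_1 = 50
x_2 = 140
y_2 = 270
r_2 = 40
x_3 = 150
y_3 = 90
r_3 = 40
x1_4 = 30
y1_4 = 40
x1_5 = 20
y1_5 = 290
x0_6 = 180
y0_6 = 200
x1_6 = 300
y1_6 = 230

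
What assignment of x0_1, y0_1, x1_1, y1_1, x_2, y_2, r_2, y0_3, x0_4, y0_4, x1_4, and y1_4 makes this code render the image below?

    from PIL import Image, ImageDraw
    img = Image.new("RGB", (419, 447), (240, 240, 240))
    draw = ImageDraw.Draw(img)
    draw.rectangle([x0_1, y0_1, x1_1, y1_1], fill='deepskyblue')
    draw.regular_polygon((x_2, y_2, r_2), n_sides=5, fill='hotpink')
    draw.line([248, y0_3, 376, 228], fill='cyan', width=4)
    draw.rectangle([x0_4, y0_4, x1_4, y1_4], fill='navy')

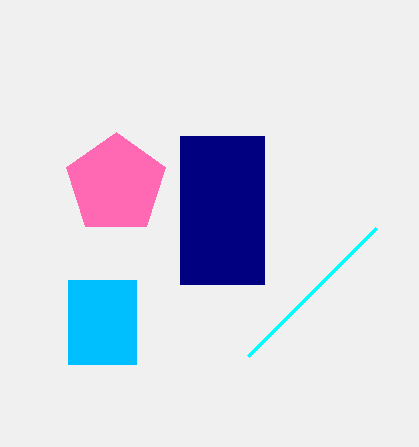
x0_1 = 68; y0_1 = 280; x1_1 = 136; y1_1 = 364; x_2 = 116; y_2 = 184; r_2 = 52; y0_3 = 356; x0_4 = 180; y0_4 = 136; x1_4 = 264; y1_4 = 284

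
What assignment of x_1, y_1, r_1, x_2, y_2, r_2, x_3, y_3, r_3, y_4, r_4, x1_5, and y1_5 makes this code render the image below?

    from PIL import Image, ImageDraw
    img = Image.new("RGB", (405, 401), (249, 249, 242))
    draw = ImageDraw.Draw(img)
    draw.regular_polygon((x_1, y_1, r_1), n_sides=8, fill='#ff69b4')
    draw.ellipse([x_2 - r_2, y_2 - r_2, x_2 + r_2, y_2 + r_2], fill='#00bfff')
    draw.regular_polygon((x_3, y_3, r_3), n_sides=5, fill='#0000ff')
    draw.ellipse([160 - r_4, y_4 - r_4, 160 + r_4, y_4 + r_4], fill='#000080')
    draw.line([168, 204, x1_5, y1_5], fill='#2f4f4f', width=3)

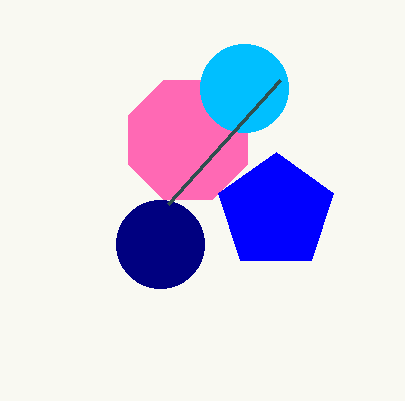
x_1 = 188; y_1 = 140; r_1 = 64; x_2 = 244; y_2 = 88; r_2 = 44; x_3 = 276; y_3 = 212; r_3 = 60; y_4 = 244; r_4 = 44; x1_5 = 280; y1_5 = 80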